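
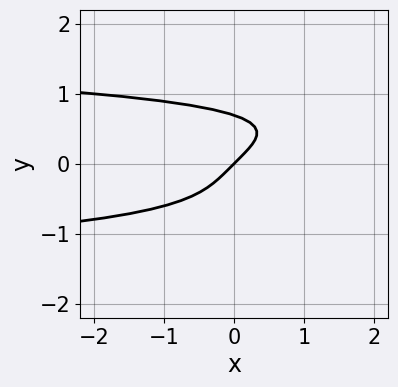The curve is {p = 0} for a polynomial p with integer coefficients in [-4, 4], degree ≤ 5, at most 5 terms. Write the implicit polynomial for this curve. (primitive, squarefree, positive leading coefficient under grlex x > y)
3*y^4 + x - y

The degree is 4 — a generic line meets the curve in up to 4 points.
From the axis intercepts and sections: one x-axis crossing is at x = 0; it crosses the y-axis at the gridline y = 0.
Solving for integer coefficients yields p as stated.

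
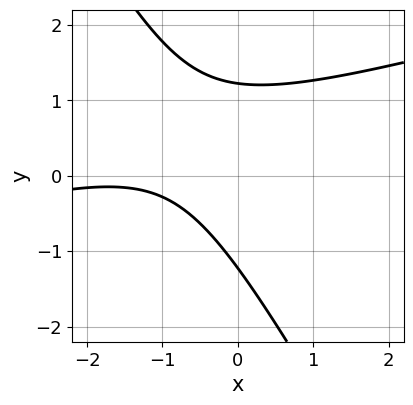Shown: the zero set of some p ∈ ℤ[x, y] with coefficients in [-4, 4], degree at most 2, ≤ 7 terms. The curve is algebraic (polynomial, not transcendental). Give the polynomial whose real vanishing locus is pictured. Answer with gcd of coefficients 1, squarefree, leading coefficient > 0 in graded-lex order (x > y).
x^2 - 3*x*y - 2*y^2 + 3*x + 3

Degree: the shape is more complex than any degree-1 curve, so deg p = 2.
Observable constraints: no x-intercept at any integer in the box.
Putting this together gives p.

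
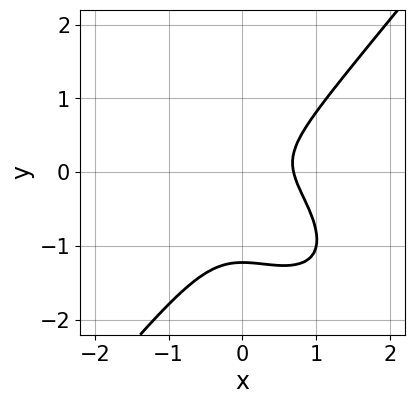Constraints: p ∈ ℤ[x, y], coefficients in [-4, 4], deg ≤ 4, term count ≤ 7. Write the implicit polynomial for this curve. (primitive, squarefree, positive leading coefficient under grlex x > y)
(a) Degree: no degree-2 curve has this shape, so deg p = 3.
(b) Putting this together gives p.

3*x^3 + 2*x^2*y - 3*y^3 - 3*y^2 - 1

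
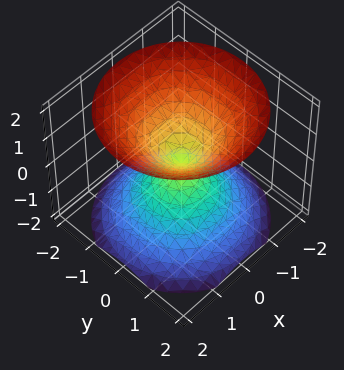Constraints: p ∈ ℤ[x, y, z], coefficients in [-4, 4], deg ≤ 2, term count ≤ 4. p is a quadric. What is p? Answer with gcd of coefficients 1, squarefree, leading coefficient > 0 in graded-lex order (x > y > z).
x^2 + y^2 - z^2

First, the picture has 2 separate pieces.
Next, the degree is 2 — a double cone through the origin; a quadric.
Then, symmetries: the z-axis is an axis of rotation, so x and y enter only as x² + y²; it's symmetric under z → −z, forcing even powers of z.
Next, from the visible intercepts: one z-axis crossing is at z = 0; a circular section at z = 1 has radius exactly 1; it crosses the y-axis at the gridline y = 0.
Finally, fitting integer coefficients to these (and the overall shape) gives p.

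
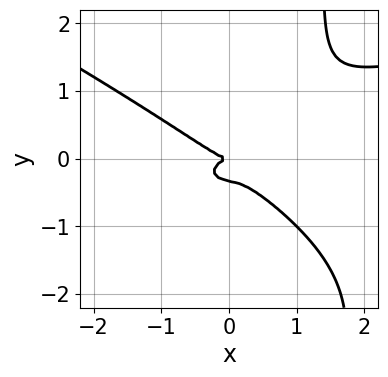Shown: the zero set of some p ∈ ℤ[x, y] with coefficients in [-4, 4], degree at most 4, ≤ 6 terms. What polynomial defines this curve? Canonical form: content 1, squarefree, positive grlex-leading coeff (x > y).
x^2*y^2 + 2*x*y^3 - x^3 - 3*y^3 - y^2

deg p = 4. A generic line meets the curve in up to 4 points.
Checking where it meets the axes: it meets the x-axis at x = 0 (among the integer gridlines); one y-axis crossing is at y = 0.
The integer polynomial consistent with all of this is the stated p.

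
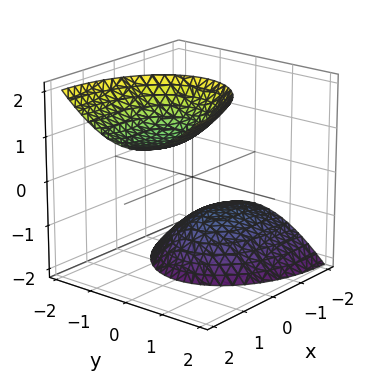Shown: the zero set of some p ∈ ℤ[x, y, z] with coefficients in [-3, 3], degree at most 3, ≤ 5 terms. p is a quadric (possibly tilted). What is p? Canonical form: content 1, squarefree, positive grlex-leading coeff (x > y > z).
x^2 - 2*x*z + 2*y^2 - z^2 + 2

(a) The picture has 2 separate pieces. They look like related sheets of one shape, so recover p as a whole.
(b) Degree: a generic line meets the surface in up to 2 points, so deg p = 2.
(c) Against the integer gridlines: it misses every integer gridline on the x-axis; the surface avoids every integer y-axis point in the box.
(d) Solving for integer coefficients yields p as stated.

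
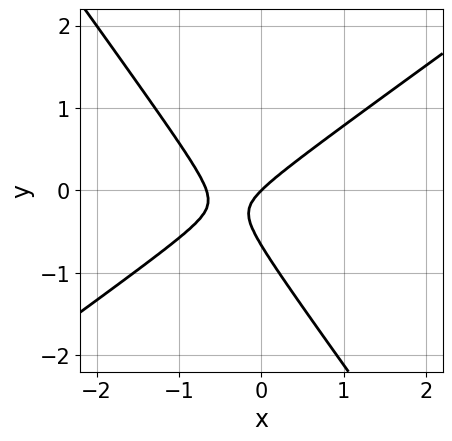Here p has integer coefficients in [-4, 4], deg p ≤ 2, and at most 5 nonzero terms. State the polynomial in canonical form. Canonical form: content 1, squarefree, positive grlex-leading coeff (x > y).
Degree: a generic line meets the curve in up to 2 points, so deg p = 2.
Observable constraints: it crosses the x-axis at the gridline x = 0; one y-axis crossing is at y = 0.
Matching integer coefficients to the picture gives p.

3*x^2 - 2*x*y - 3*y^2 + 2*x - 2*y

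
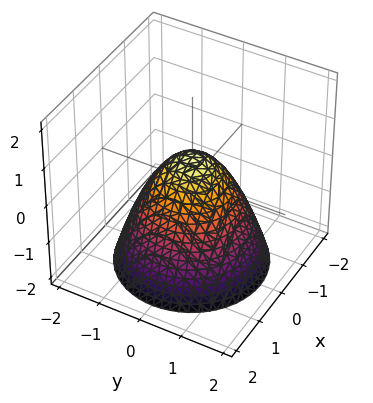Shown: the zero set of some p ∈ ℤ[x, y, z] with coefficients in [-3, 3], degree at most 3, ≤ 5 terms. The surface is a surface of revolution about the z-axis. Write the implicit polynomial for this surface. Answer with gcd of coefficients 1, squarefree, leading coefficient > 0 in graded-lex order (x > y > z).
3*x^2 + 3*y^2 + 3*z - 2

First, the degree is 2 — the shape is more complex than any degree-1 surface.
Next, by symmetry, the surface is invariant under rotation about z: p = q(x² + y², z).
Then, reading off the gridlines: a circular section at z = -2 has radius between 1 and 2.
Finally, assembling these constraints gives the stated polynomial.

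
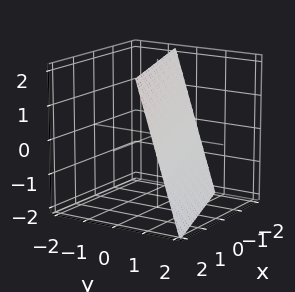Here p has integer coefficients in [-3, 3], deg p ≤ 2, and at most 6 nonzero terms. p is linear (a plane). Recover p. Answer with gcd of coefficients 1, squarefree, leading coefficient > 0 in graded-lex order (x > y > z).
(a) The degree is 1 — the surface is flat (a plane).
(b) From the axis intercepts and sections: it meets the z-axis at z = 2 (among the integer gridlines); it crosses the x-axis at the gridline x = -2.
(c) The integer polynomial consistent with all of this is the stated p.

x - 3*y - z + 2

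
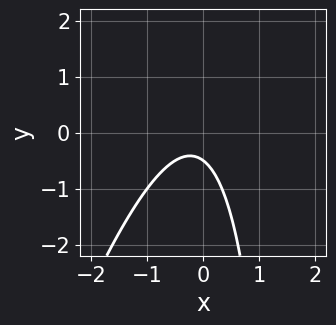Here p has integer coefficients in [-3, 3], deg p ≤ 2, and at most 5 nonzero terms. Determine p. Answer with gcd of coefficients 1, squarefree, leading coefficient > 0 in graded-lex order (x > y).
(a) The degree is 2 — the shape is more complex than any degree-1 curve.
(b) Observable constraints: the curve avoids every integer x-axis point in the box.
(c) These observations pin down the coefficients.

3*x^2 - x*y + x + 2*y + 1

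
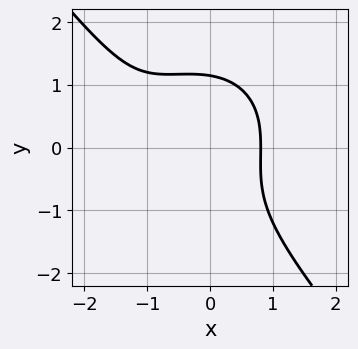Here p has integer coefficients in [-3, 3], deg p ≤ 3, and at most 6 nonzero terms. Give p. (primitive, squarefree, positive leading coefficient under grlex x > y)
2*x^3 + x*y^2 + 2*y^3 + 3*x^2 - 3

(a) Degree: a generic line meets the curve in up to 3 points, so deg p = 3.
(b) Putting this together gives p.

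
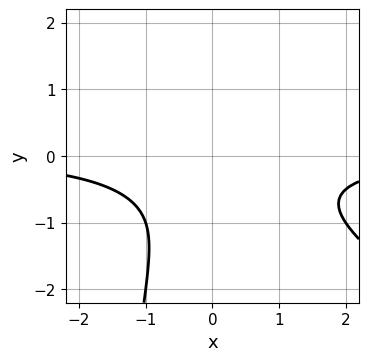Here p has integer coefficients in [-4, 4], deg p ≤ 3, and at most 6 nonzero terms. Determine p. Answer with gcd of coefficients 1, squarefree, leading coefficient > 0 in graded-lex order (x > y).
Degree: a generic line meets the curve in up to 3 points, so deg p = 3.
From the visible intercepts: no y-intercept at any integer in the box; it misses every integer gridline on the x-axis.
Fitting integer coefficients to these (and the overall shape) gives p.

x^2*y + x*y^2 + 2*y^2 + 2*y + 2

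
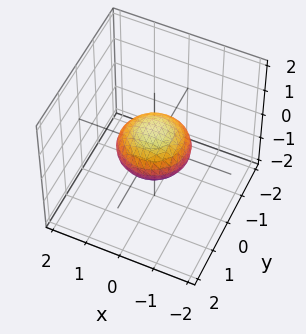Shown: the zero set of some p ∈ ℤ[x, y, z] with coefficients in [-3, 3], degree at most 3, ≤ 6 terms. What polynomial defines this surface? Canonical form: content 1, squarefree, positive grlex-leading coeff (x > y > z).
(a) Degree: bounded and convex; a quadric, so deg p = 2.
(b) Symmetries: it's symmetric under z → −z, forcing even powers of z; rotational symmetry about the z-axis ⇒ p depends on x, y only through x² + y².
(c) Against the integer gridlines: among the integer gridlines, it crosses the y-axis at y ∈ {-1, 1}; a circular section at z = 0 has radius exactly 1.
(d) Matching integer coefficients to the picture gives p.

x^2 + y^2 + 2*z^2 - 1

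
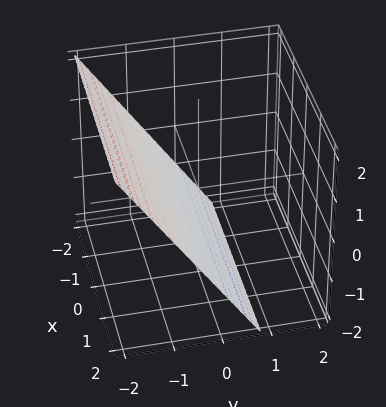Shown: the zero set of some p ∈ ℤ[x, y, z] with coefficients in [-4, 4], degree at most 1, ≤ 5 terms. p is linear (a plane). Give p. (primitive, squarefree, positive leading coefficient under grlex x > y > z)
1. The degree is 1 — every cross-section is a straight line — this is a plane.
2. Against the integer gridlines: it meets the z-axis at z = -1 (among the integer gridlines); the surface avoids every integer x-axis point in the box.
3. Solving for integer coefficients yields p as stated.

3*y + 2*z + 2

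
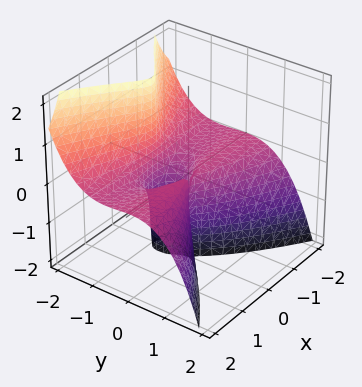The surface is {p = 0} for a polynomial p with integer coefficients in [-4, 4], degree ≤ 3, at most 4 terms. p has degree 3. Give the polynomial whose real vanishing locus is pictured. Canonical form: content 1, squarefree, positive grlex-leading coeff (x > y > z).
(a) The degree is 3 — a generic line meets the surface in up to 3 points.
(b) Reading off the gridlines: every point of the x-axis in the box is on the surface; every point of the z-axis in the box is on the surface; it crosses the y-axis at the gridline y = -1.
(c) Solving for integer coefficients yields p as stated.

x^2*z + y^3 + y^2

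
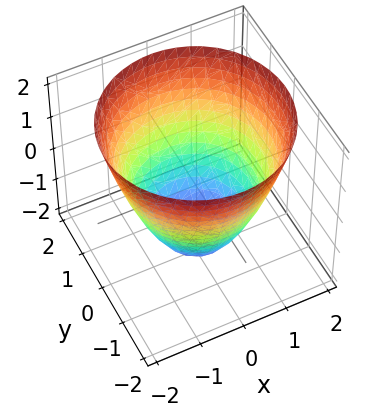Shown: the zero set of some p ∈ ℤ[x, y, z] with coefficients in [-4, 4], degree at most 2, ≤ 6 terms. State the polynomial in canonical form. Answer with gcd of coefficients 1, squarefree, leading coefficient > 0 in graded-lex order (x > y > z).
x^2 + y^2 - z - 2

(a) The degree is 2 — no degree-1 surface has this shape.
(b) Symmetry: the z-axis is an axis of rotation, so x and y enter only as x² + y².
(c) From the axis intercepts and sections: it meets the z-axis at z = -2 (among the integer gridlines); a circular section at z = -1 has radius exactly 1.
(d) Fitting integer coefficients to these (and the overall shape) gives p.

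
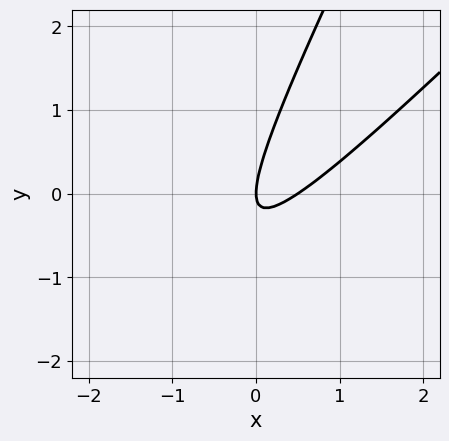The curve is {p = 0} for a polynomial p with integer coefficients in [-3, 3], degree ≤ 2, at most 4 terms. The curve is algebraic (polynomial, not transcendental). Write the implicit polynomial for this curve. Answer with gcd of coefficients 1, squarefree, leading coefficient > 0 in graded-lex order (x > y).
2*x^2 - 3*x*y + y^2 - x

deg p = 2.
Checking where it meets the axes: it meets the y-axis at y = 0 (among the integer gridlines); one x-axis crossing is at x = 0.
Assembling these constraints gives the stated polynomial.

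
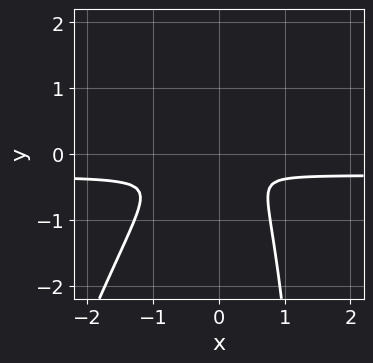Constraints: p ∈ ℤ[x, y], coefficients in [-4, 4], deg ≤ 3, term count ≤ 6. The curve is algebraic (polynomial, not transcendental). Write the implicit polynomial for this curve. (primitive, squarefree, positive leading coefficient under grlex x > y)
3*x^2*y - x*y^2 + x^2 + 2*y^2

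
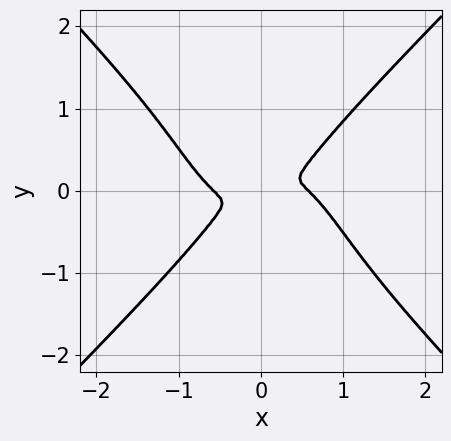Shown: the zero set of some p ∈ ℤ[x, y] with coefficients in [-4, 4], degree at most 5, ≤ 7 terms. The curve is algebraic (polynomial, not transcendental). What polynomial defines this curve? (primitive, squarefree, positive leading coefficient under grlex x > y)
First, degree: a generic line meets the curve in up to 4 points, so deg p = 4.
Finally, the integer polynomial consistent with all of this is the stated p.

3*x^4 - 3*y^4 - x^2 + 2*x*y - 3*y^2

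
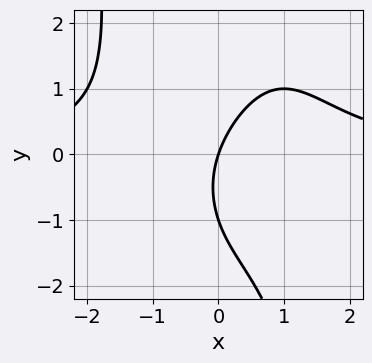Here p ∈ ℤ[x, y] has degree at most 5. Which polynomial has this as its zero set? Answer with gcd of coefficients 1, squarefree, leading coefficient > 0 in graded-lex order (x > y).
x^3*y + y^2 - 3*x + y

First, degree: the shape is more complex than any degree-3 curve, so deg p = 4.
Next, against the integer gridlines: it meets the x-axis at x = 0 (among the integer gridlines); among the integer gridlines, it crosses the y-axis at y ∈ {-1, 0}.
Finally, together with the visible shape, these determine p as stated.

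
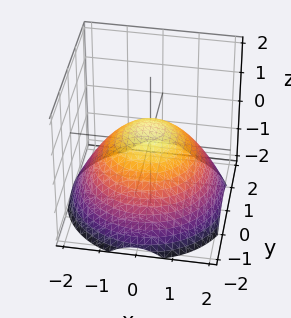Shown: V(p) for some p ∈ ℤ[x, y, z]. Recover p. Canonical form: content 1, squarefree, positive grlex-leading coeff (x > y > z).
x^2 + y^2 + 2*z - 1

1. Degree: the shape is more complex than any degree-1 surface, so deg p = 2.
2. Symmetries: the surface is invariant under rotation about z: p = q(x² + y², z).
3. From the visible intercepts: among the integer gridlines, it crosses the x-axis at x ∈ {-1, 1}; the y-axis gridline crossings are at y ∈ {-1, 1}; a circular section at z = 0 has radius exactly 1.
4. Solving for integer coefficients yields p as stated.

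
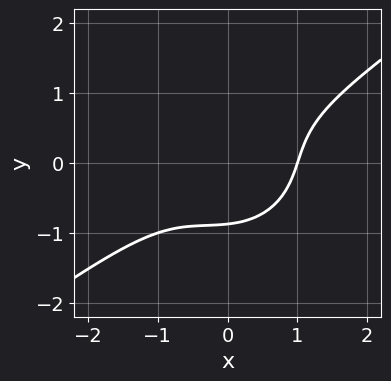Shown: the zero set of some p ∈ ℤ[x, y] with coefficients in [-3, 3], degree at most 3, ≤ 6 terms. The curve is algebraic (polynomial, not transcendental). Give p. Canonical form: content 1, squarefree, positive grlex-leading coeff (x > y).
(a) deg p = 3. The shape is more complex than any degree-2 curve.
(b) From the axis intercepts and sections: it crosses the x-axis at the gridline x = 1.
(c) Putting this together gives p.

2*x^3 - 2*x^2*y + x*y^2 - 3*y^3 - 2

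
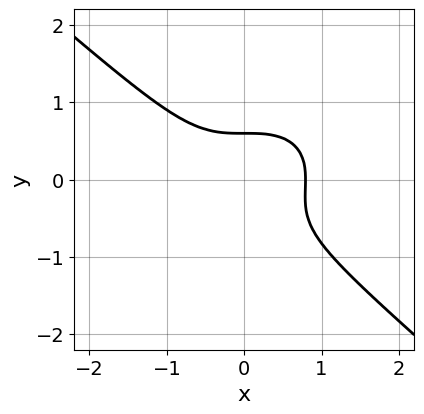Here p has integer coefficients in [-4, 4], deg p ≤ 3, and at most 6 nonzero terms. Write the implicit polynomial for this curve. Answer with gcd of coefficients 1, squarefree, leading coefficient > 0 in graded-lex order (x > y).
2*x^3 + 3*y^3 + y^2 - 1

deg p = 3. A generic line meets the curve in up to 3 points.
Matching integer coefficients to the picture gives p.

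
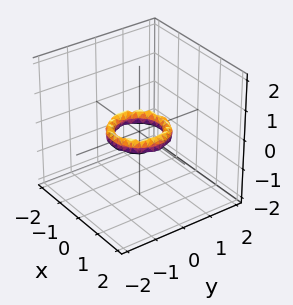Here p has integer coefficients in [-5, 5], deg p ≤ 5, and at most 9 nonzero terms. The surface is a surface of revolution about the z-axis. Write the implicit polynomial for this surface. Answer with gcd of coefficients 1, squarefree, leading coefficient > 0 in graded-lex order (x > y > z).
2*x^4 + 4*x^2*y^2 + 2*y^4 - 3*x^2 - 3*y^2 + 2*z^2 + 1

First, the degree is 4 — the shape is more complex than any degree-3 surface.
Then, symmetry: every cross-section ⟂ z is a circle, so x, y appear only via x² + y².
Then, reading off the gridlines: among the integer gridlines, it crosses the y-axis at y ∈ {-1, 1}; the surface avoids every integer z-axis point in the box; among the integer gridlines, it crosses the x-axis at x ∈ {-1, 1}; a circular section at z = 0 has radius between 0 and 1.
Finally, matching integer coefficients to the picture gives p.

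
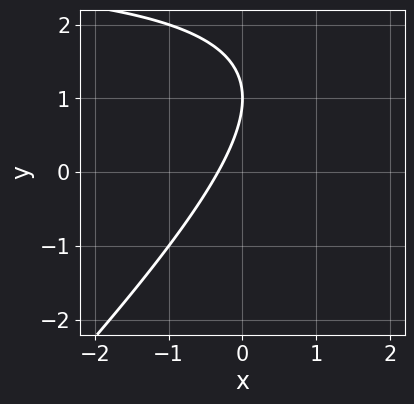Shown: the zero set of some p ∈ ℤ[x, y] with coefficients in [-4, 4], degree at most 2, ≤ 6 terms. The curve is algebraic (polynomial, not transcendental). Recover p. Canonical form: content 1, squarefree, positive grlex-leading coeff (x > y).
1. Degree: the shape is more complex than any degree-1 curve, so deg p = 2.
2. Observable constraints: it meets the y-axis at y = 1 (among the integer gridlines).
3. These observations pin down the coefficients.

x*y - y^2 - 3*x + 2*y - 1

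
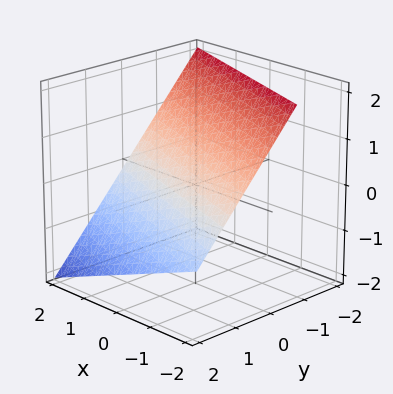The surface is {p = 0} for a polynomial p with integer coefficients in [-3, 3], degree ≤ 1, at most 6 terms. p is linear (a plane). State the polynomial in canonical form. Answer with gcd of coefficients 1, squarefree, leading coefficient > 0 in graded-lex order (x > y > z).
x + 3*y + 3*z - 2

First, deg p = 1. The surface is flat (a plane).
Then, against the integer gridlines: one x-axis crossing is at x = 2.
Finally, fitting integer coefficients to these (and the overall shape) gives p.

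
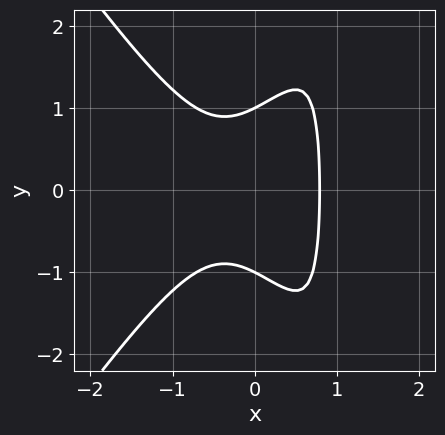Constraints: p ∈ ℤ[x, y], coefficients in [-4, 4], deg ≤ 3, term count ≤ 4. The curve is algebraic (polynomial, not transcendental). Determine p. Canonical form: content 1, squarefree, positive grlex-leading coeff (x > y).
1. deg p = 3. The shape is more complex than any degree-2 curve.
2. Symmetries: it's symmetric under y → −y, forcing even powers of y.
3. Against the integer gridlines: the y-axis gridline crossings are at y ∈ {-1, 1}.
4. Together with the visible shape, these determine p as stated.

2*x^3 - x*y^2 + y^2 - 1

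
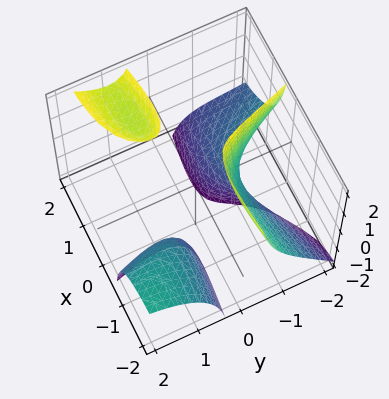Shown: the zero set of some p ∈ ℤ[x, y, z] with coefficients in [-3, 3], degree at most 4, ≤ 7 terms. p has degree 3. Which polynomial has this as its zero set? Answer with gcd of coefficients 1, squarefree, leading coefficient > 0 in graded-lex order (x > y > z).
First, I count 3 distinct pieces.
Next, degree: a generic line meets the surface in up to 3 points, so deg p = 3.
Then, observable constraints: it crosses the y-axis at the gridline y = -1; no z-intercept at any integer in the box; the surface avoids every integer x-axis point in the box.
Finally, the integer polynomial consistent with all of this is the stated p.

2*x*y^2 - 3*x*y*z + y^3 + x^2 + 1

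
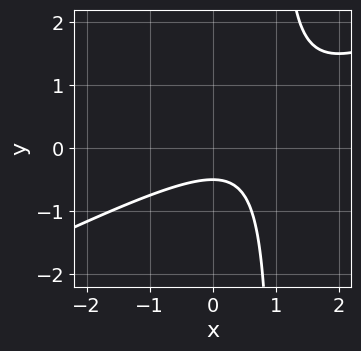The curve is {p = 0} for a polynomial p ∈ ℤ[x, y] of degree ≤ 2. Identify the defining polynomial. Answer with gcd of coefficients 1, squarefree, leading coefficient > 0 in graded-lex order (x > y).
Degree: the shape is more complex than any degree-1 curve, so deg p = 2.
Reading off the gridlines: it misses every integer gridline on the x-axis.
The integer polynomial consistent with all of this is the stated p.

x^2 - 2*x*y - x + 2*y + 1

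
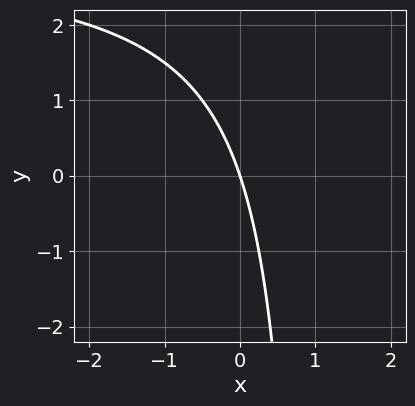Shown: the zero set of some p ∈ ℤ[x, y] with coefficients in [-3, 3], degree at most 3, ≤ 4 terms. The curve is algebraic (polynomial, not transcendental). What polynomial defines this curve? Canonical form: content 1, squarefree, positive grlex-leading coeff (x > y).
(a) Degree: the shape is more complex than any degree-1 curve, so deg p = 2.
(b) From the visible intercepts: one y-axis crossing is at y = 0; one x-axis crossing is at x = 0.
(c) Assembling these constraints gives the stated polynomial.

x*y - 3*x - y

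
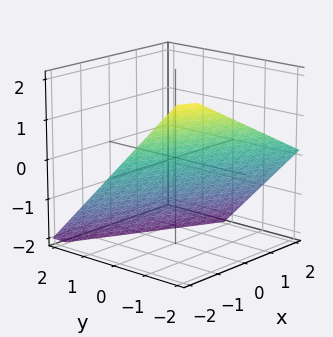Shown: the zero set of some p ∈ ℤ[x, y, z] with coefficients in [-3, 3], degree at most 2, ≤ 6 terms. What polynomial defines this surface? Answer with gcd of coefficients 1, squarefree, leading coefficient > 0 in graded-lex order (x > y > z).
First, the degree is 1 — the surface is flat (a plane).
Next, checking where it meets the axes: it crosses the z-axis at the gridline z = -1; it meets the x-axis at x = -2 (among the integer gridlines).
Finally, the integer polynomial consistent with all of this is the stated p. Check: (0, -1, 0) on the y-axis lies on the surface, and p(0, -1, 0) = 0. ✓

x + 2*y + 2*z + 2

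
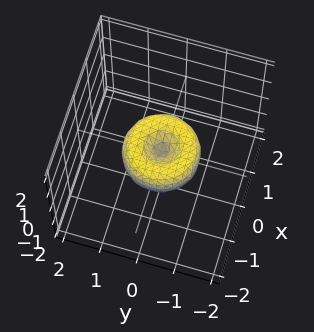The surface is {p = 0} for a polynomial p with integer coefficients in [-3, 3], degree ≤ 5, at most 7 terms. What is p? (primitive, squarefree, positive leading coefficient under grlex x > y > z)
x^4 + 2*x^2*y^2 + y^4 - x^2 - y^2 + z^2

First, deg p = 4. A generic line meets the surface in up to 4 points.
Next, symmetries: rotational symmetry about the z-axis ⇒ p depends on x, y only through x² + y².
Next, from the axis intercepts and sections: a circular section at z = 0 has radius exactly 1; among the integer gridlines, it crosses the y-axis at y ∈ {-1, 0, 1}.
Finally, the integer polynomial consistent with all of this is the stated p. Check: (-1, 0, 0) on the x-axis lies on the surface, and p(-1, 0, 0) = 0. ✓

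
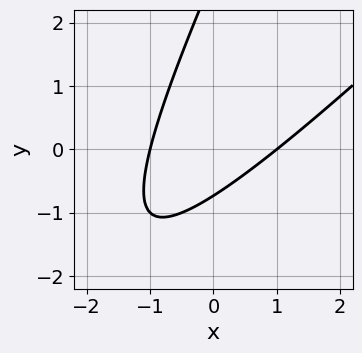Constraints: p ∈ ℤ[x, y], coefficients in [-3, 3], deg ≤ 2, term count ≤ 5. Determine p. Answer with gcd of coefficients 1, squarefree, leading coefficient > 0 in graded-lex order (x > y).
2*x^2 - 3*x*y + y^2 - 2*y - 2

The degree is 2 — a generic line meets the curve in up to 2 points.
Against the integer gridlines: among the integer gridlines, it crosses the x-axis at x ∈ {-1, 1}.
Assembling these constraints gives the stated polynomial.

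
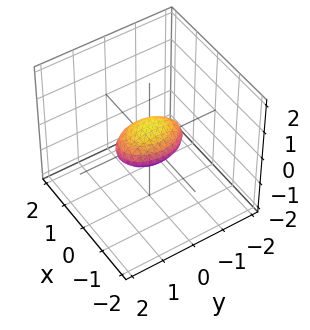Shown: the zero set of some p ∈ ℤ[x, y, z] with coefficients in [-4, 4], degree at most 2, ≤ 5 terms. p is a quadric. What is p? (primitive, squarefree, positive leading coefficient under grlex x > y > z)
First, the degree is 2 — a closed, bounded, convex surface; a quadric.
Next, symmetries: mirror symmetry x ↦ −x ⇒ only even powers of x; it's symmetric under z → −z, forcing even powers of z; the y ↦ −y reflection is a symmetry, so y appears only in even powers.
Then, checking where it meets the axes: the y-axis gridline crossings are at y ∈ {-1, 1}.
Finally, matching integer coefficients to the picture gives p.

2*x^2 + y^2 + 3*z^2 - 1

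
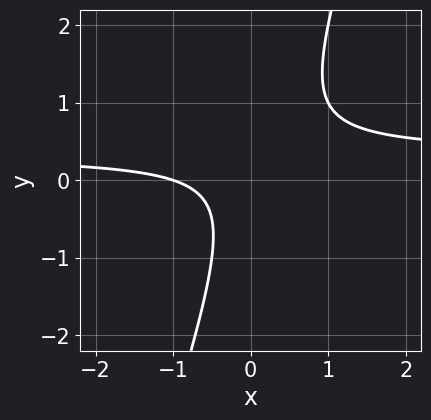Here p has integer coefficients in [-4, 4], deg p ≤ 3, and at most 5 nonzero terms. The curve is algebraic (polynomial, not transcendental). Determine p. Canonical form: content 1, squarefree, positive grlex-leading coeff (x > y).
3*x*y - y^2 - x - 1

1. deg p = 2. No degree-1 curve has this shape.
2. Observable constraints: the curve avoids every integer y-axis point in the box; it meets the x-axis at x = -1 (among the integer gridlines).
3. Assembling these constraints gives the stated polynomial.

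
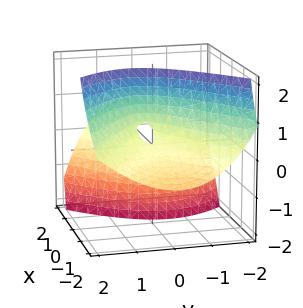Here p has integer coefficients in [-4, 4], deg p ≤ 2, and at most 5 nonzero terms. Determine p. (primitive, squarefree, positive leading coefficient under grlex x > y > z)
x^2 - 3*x*z - 2*y^2 + y*z + z

deg p = 2.
From the axis intercepts and sections: it meets the z-axis at z = 0 (among the integer gridlines); it crosses the y-axis at the gridline y = 0; it meets the x-axis at x = 0 (among the integer gridlines).
These observations pin down the coefficients.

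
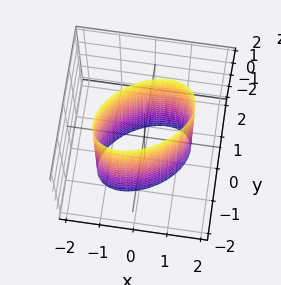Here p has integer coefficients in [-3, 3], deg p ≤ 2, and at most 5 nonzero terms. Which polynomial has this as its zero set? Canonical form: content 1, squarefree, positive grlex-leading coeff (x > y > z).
(a) The degree is 2 — the shape is more complex than any degree-1 surface.
(b) From the visible intercepts: the surface avoids every integer z-axis point in the box; among the integer gridlines, it crosses the y-axis at y ∈ {-1, 1}.
(c) The integer polynomial consistent with all of this is the stated p.

2*x^2 - 2*x*y + 3*y^2 - 3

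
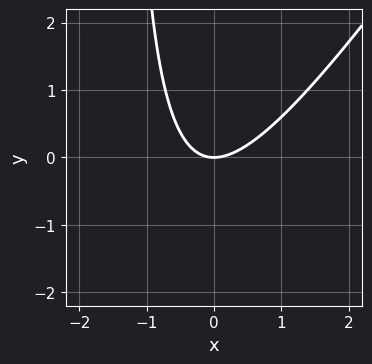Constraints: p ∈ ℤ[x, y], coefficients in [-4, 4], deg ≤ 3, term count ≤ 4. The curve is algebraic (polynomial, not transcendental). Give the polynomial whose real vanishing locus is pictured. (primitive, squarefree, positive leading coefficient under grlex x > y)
1. Degree: a generic line meets the curve in up to 2 points, so deg p = 2.
2. Against the integer gridlines: one x-axis crossing is at x = 0; it meets the y-axis at y = 0 (among the integer gridlines).
3. Fitting integer coefficients to these (and the overall shape) gives p.

3*x^2 - 2*x*y - 3*y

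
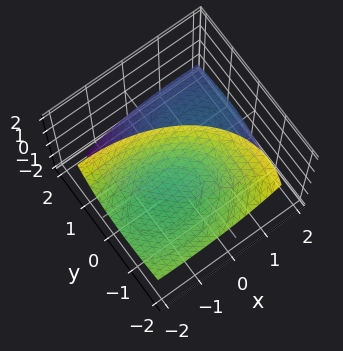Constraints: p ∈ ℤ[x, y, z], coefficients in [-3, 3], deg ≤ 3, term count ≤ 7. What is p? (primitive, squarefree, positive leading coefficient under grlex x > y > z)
x^2 + 2*x*z + 2*y^2 + 3*y*z - z^2 + 2

There are 2 components. Treating them together as one polynomial.
Degree: no degree-1 surface has this shape, so deg p = 2.
From the axis intercepts and sections: no y-intercept at any integer in the box; the surface avoids every integer x-axis point in the box.
Together with the visible shape, these determine p as stated.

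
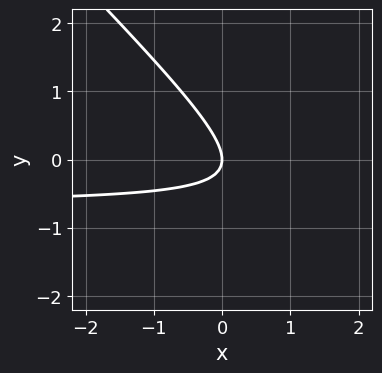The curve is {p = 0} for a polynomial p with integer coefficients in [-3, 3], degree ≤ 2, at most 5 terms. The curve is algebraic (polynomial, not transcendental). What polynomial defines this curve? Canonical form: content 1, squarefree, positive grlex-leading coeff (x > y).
3*x*y + 3*y^2 + 2*x

(a) deg p = 2.
(b) From the visible intercepts: it meets the y-axis at y = 0 (among the integer gridlines); it crosses the x-axis at the gridline x = 0.
(c) Assembling these constraints gives the stated polynomial.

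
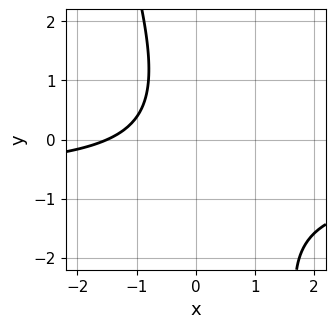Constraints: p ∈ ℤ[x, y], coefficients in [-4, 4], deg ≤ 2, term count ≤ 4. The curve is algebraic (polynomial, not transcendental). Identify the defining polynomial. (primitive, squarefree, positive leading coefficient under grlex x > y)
3*x*y + y^2 + 2*x + 3

deg p = 2.
From the visible intercepts: it misses every integer gridline on the y-axis.
The integer polynomial consistent with all of this is the stated p.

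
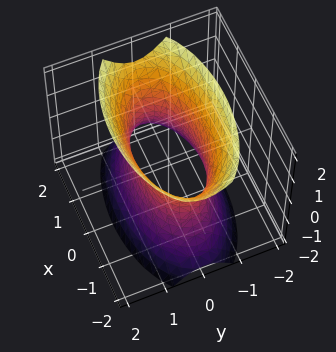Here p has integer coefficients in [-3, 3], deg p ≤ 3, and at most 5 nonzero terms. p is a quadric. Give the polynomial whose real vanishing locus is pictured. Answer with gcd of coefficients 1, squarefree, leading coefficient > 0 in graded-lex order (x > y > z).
x^2 + 3*y^2 - z^2 - 2

1. The degree is 2 — one connected sheet with a waist; a quadric.
2. Symmetries: the x ↦ −x reflection is a symmetry, so x appears only in even powers; mirror symmetry y ↦ −y ⇒ only even powers of y; it's symmetric under z → −z, forcing even powers of z.
3. Reading off the gridlines: the surface avoids every integer z-axis point in the box.
4. Solving for integer coefficients yields p as stated.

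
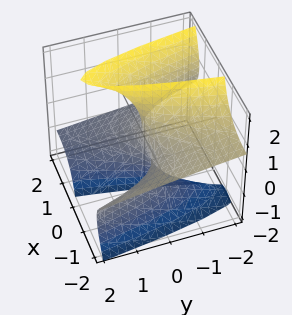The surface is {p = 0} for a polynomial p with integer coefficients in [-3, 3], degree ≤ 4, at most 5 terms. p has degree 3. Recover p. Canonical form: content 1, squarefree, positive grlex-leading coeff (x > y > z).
(a) deg p = 3.
(b) Checking where it meets the axes: the x-axis gridline crossings are at x ∈ {-1, 0}; it meets the y-axis at y = 0 (among the integer gridlines); every point of the z-axis in the box is on the surface.
(c) Assembling these constraints gives the stated polynomial.

x^3 + 3*x^2*z - 3*x*z^2 + x^2 + 3*y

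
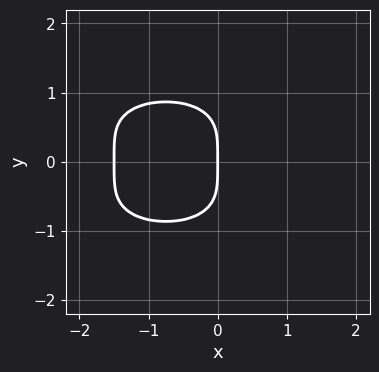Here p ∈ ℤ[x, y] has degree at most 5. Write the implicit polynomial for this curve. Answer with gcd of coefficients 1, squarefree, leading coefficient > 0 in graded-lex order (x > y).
2*y^4 + 2*x^2 + 3*x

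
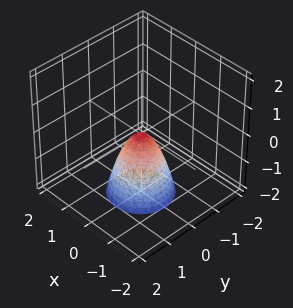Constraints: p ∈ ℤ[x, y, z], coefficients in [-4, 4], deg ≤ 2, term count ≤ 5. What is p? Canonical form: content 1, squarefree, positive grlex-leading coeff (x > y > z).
2*x^2 + 2*y^2 + z

First, the degree is 2 — a paraboloid; a quadric.
Next, by symmetry, the surface is invariant under rotation about z: p = q(x² + y², z).
Next, against the integer gridlines: it meets the y-axis at y = 0 (among the integer gridlines); one z-axis crossing is at z = 0; it crosses the x-axis at the gridline x = 0; a circular section at z = -1 has radius between 0 and 1.
Finally, matching integer coefficients to the picture gives p.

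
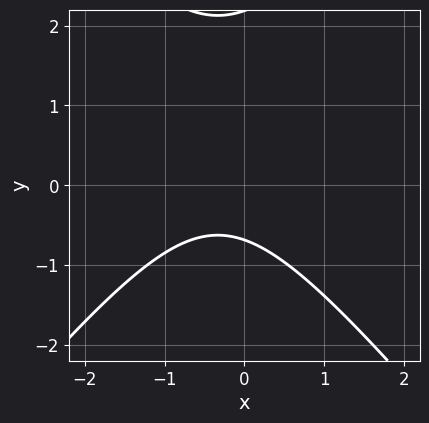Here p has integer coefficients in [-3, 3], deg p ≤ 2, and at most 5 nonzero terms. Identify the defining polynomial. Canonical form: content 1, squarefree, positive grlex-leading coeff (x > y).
First, the degree is 2 — no degree-1 curve has this shape.
Next, observable constraints: it misses every integer gridline on the x-axis.
Finally, together with the visible shape, these determine p as stated.

3*x^2 - 2*y^2 + 2*x + 3*y + 3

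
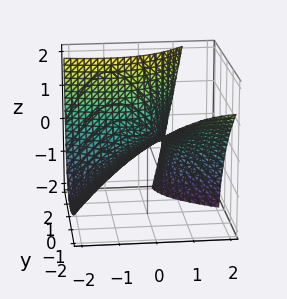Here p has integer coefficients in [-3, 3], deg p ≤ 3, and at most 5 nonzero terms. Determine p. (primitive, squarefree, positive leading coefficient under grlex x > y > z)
x^2 + 2*x*y - y^2 - 2*y*z + 3*z

1. deg p = 2. The shape is more complex than any degree-1 surface.
2. Observable constraints: it crosses the x-axis at the gridline x = 0; it crosses the y-axis at the gridline y = 0; it crosses the z-axis at the gridline z = 0.
3. These observations pin down the coefficients.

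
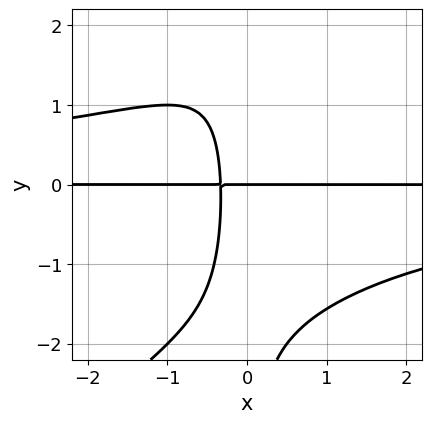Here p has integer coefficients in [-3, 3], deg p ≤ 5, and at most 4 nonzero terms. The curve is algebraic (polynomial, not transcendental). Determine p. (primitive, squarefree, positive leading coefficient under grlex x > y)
x^2*y^2 - x*y^3 + 3*x*y + y

First, the degree is 4 — the shape is more complex than any degree-3 curve.
Then, against the integer gridlines: the visible x-axis segment lies entirely on the curve; it meets the y-axis at y = 0 (among the integer gridlines).
Finally, matching integer coefficients to the picture gives p.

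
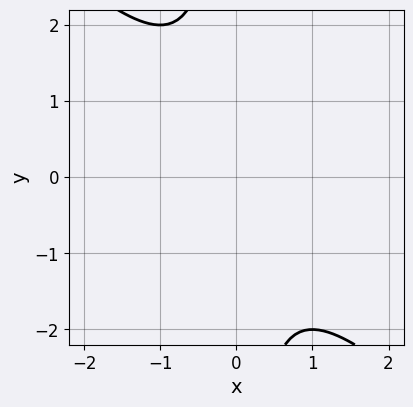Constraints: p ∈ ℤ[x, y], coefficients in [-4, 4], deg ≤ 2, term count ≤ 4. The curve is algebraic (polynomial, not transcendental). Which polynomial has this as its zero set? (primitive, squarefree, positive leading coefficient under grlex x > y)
x^2 + x*y + 1

(a) deg p = 2. No degree-1 curve has this shape.
(b) Against the integer gridlines: no y-intercept at any integer in the box; it misses every integer gridline on the x-axis.
(c) Together with the visible shape, these determine p as stated.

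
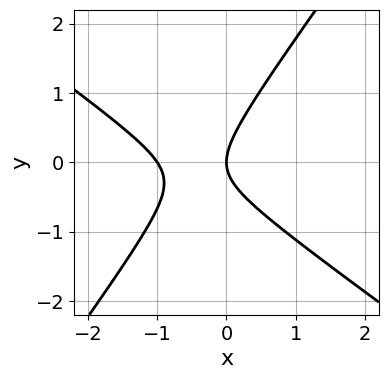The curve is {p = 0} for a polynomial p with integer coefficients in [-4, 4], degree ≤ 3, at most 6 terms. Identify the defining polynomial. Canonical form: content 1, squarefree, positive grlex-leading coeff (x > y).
1. Degree: a generic line meets the curve in up to 2 points, so deg p = 2.
2. Against the integer gridlines: among the integer gridlines, it crosses the x-axis at x ∈ {-1, 0}; one y-axis crossing is at y = 0.
3. Putting this together gives p.

3*x^2 + 2*x*y - 3*y^2 + 3*x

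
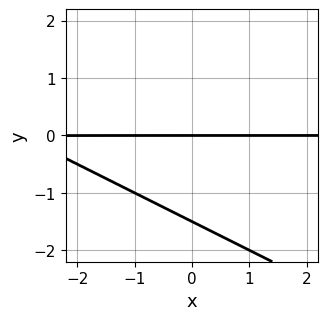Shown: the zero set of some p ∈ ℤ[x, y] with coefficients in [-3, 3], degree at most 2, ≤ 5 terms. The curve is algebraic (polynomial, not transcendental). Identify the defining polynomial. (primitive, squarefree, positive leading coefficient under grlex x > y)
x*y + 2*y^2 + 3*y

1. Degree: the shape is more complex than any degree-1 curve, so deg p = 2.
2. Reading off the gridlines: every point of the x-axis in the box is on the curve; one y-axis crossing is at y = 0.
3. The integer polynomial consistent with all of this is the stated p.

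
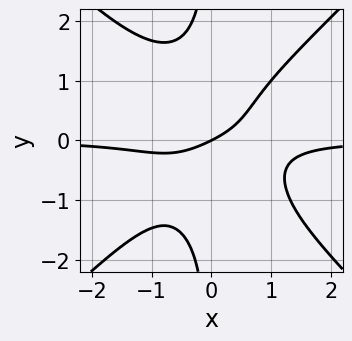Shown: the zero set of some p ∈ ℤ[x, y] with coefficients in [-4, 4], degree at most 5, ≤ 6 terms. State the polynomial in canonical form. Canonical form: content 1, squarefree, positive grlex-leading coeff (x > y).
1. deg p = 4. The shape is more complex than any degree-3 curve.
2. Checking where it meets the axes: one x-axis crossing is at x = 0; it crosses the y-axis at the gridline y = 0.
3. Fitting integer coefficients to these (and the overall shape) gives p.

2*x^3*y - 2*x*y^3 + x*y + x - 2*y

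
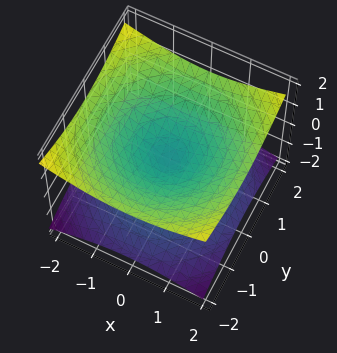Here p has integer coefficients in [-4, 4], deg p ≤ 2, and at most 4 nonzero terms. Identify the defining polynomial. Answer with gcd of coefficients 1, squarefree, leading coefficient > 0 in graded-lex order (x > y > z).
x^2 + y^2 - 3*z^2

(a) Degree: two nappes meeting at a single point; a quadric, so deg p = 2.
(b) Symmetries: it's symmetric under z → −z, forcing even powers of z; every cross-section ⟂ z is a circle, so x, y appear only via x² + y².
(c) Against the integer gridlines: a circular section at z = -1 has radius between 1 and 2; it crosses the z-axis at the gridline z = 0; it crosses the x-axis at the gridline x = 0; one y-axis crossing is at y = 0.
(d) Putting this together gives p.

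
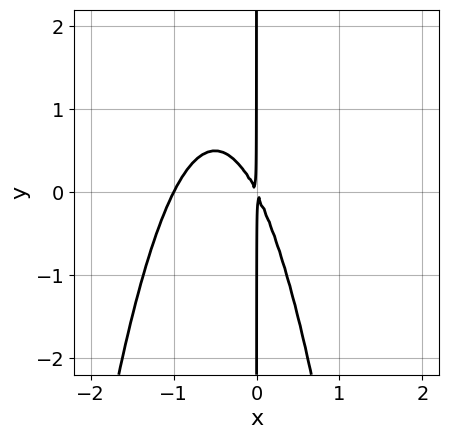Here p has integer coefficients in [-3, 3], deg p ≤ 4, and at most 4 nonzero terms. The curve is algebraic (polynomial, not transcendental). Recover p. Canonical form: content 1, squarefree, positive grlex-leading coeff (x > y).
2*x^3 + 2*x^2 + x*y

1. deg p = 3.
2. Reading off the gridlines: one x-axis crossing is at x = -1; the visible y-axis segment lies entirely on the curve.
3. The integer polynomial consistent with all of this is the stated p.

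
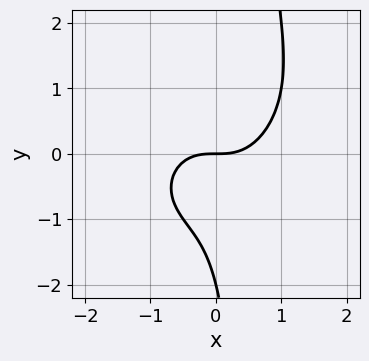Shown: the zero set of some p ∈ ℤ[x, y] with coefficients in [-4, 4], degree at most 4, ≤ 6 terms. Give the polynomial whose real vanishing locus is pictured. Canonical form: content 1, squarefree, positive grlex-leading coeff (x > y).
First, the degree is 3 — a generic line meets the curve in up to 3 points.
Then, from the axis intercepts and sections: it crosses the x-axis at the gridline x = 0; among the integer gridlines, it crosses the y-axis at y ∈ {-2, 0}.
Finally, putting this together gives p.

2*x^3 - x^2*y + 2*x*y^2 - y^2 - 2*y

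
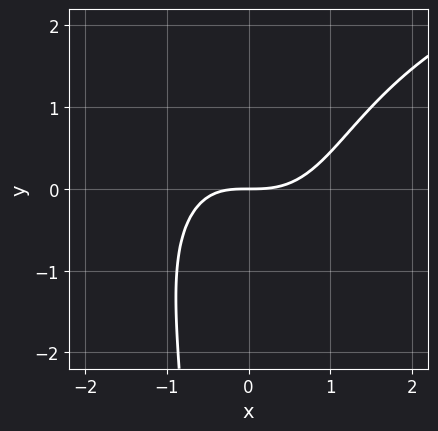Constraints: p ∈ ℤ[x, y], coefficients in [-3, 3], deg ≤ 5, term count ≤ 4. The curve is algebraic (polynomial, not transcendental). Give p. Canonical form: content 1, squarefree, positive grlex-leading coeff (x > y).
deg p = 4.
From the visible intercepts: it crosses the y-axis at the gridline y = 0; it crosses the x-axis at the gridline x = 0.
Fitting integer coefficients to these (and the overall shape) gives p.

x^2*y^2 - 2*x^3 + x*y + 3*y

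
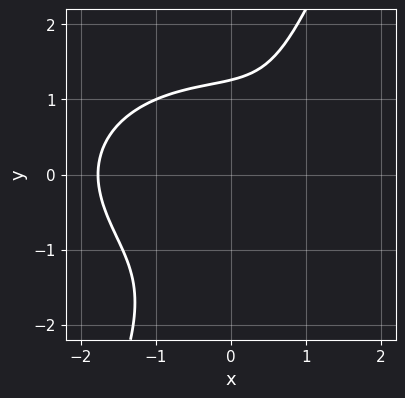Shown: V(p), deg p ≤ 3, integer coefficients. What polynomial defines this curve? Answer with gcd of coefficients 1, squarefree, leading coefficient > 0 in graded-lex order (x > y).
x^3 + 2*x*y^2 - y^3 - 2*x + 2

The degree is 3 — the shape is more complex than any degree-2 curve.
The integer polynomial consistent with all of this is the stated p.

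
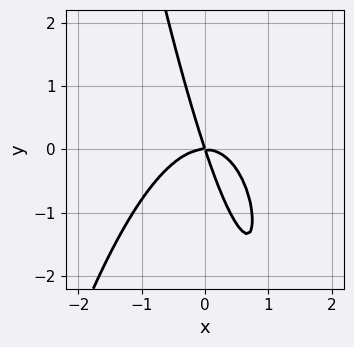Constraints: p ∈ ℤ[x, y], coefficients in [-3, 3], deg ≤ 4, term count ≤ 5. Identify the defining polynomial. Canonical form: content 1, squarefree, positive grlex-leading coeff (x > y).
3*x^3 + 3*x*y + y^2

First, deg p = 3. A generic line meets the curve in up to 3 points.
Then, reading off the gridlines: one x-axis crossing is at x = 0; it meets the y-axis at y = 0 (among the integer gridlines).
Finally, the integer polynomial consistent with all of this is the stated p.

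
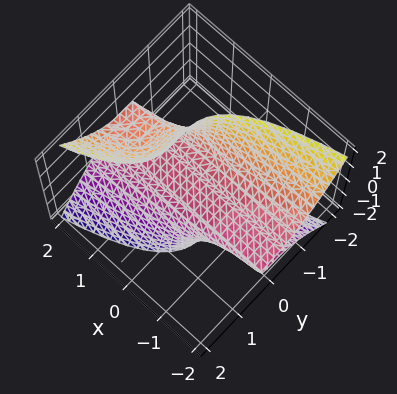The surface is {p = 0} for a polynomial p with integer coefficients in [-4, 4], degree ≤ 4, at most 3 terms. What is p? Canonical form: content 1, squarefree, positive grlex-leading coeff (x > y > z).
2*x*z^2 - 3*y^3 - 2*z

First, the degree is 3 — a generic line meets the surface in up to 3 points.
Then, checking where it meets the axes: one z-axis crossing is at z = 0; it crosses the y-axis at the gridline y = 0; the visible x-axis segment lies entirely on the surface.
Finally, fitting integer coefficients to these (and the overall shape) gives p.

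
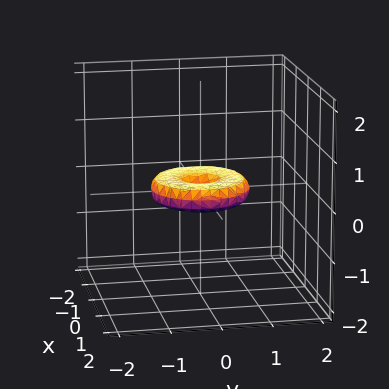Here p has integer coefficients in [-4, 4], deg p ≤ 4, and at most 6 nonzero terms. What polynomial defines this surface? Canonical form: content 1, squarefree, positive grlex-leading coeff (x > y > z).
First, degree: a generic line meets the surface in up to 4 points, so deg p = 4.
Then, symmetries: rotational symmetry about the z-axis ⇒ p depends on x, y only through x² + y².
Next, checking where it meets the axes: among the integer gridlines, it crosses the x-axis at x ∈ {-1, 0, 1}; a circular section at z = 0 has radius exactly 1; among the integer gridlines, it crosses the y-axis at y ∈ {-1, 0, 1}; it meets the z-axis at z = 0 (among the integer gridlines).
Finally, putting this together gives p.

x^4 + 2*x^2*y^2 + y^4 - x^2 - y^2 + 3*z^2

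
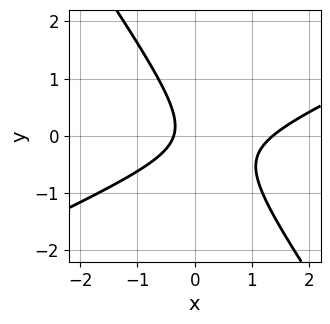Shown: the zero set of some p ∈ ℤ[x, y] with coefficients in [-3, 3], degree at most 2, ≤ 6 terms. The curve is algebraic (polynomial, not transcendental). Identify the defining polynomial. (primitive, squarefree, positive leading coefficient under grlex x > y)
2*x^2 - 3*x*y - 3*y^2 - 2*x - 1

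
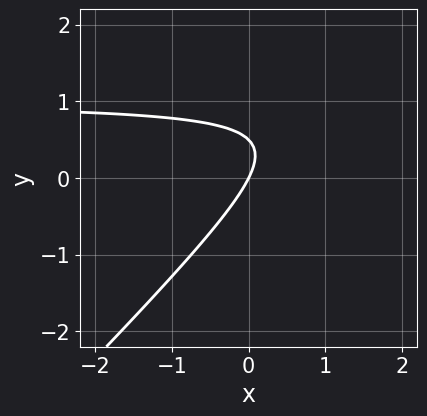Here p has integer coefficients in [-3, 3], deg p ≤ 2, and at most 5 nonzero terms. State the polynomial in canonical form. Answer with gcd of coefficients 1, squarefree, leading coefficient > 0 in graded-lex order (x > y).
2*x*y - 2*y^2 - 2*x + y

deg p = 2. The shape is more complex than any degree-1 curve.
From the visible intercepts: it meets the y-axis at y = 0 (among the integer gridlines); it meets the x-axis at x = 0 (among the integer gridlines).
These observations pin down the coefficients.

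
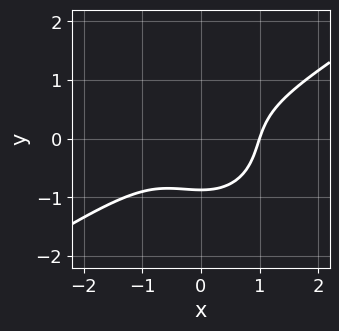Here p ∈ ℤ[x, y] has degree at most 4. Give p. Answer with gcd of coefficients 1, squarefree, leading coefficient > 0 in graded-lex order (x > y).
2*x^3 - 2*x^2*y - 3*y^3 - 2

First, degree: the shape is more complex than any degree-2 curve, so deg p = 3.
Then, from the visible intercepts: one x-axis crossing is at x = 1.
Finally, assembling these constraints gives the stated polynomial.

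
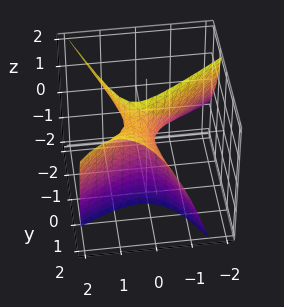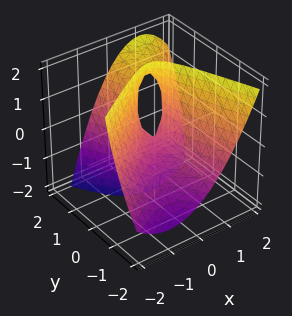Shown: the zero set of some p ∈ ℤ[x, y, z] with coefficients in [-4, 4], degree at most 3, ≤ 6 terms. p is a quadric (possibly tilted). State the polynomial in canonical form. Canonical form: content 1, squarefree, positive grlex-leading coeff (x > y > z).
2*x^2 - 2*x*y - y^2 + 2*y*z - z

(a) deg p = 2. No degree-1 surface has this shape.
(b) Observable constraints: it meets the y-axis at y = 0 (among the integer gridlines); it crosses the z-axis at the gridline z = 0.
(c) Matching integer coefficients to the picture gives p.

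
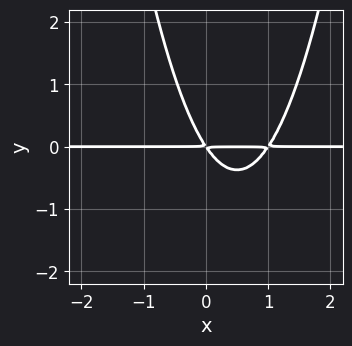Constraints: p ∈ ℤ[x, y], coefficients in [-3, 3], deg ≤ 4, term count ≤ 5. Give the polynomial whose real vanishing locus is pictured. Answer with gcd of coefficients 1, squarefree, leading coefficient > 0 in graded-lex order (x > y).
3*x^2*y - 3*x*y - 2*y^2

(a) The degree is 3 — a generic line meets the curve in up to 3 points.
(b) From the axis intercepts and sections: every point of the x-axis in the box is on the curve.
(c) These observations pin down the coefficients.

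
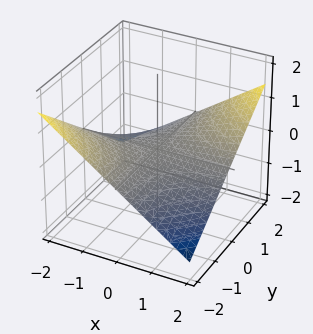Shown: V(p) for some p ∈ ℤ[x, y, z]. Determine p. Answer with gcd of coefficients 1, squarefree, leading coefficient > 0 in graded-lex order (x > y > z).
x*y - 3*z

1. Degree: a saddle surface; a quadric, so deg p = 2.
2. Reading off the gridlines: every point of the x-axis in the box is on the surface; the visible y-axis segment lies entirely on the surface; it crosses the z-axis at the gridline z = 0.
3. The integer polynomial consistent with all of this is the stated p.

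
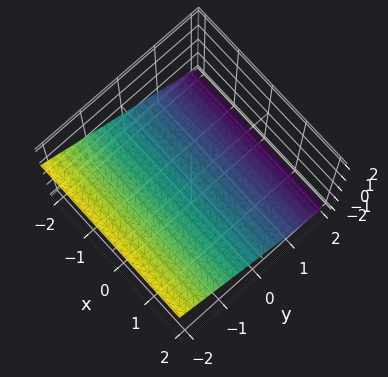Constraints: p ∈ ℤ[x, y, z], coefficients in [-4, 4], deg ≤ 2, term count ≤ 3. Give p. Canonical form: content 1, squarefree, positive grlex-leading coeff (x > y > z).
(a) deg p = 1. Every cross-section is a straight line — this is a plane.
(b) Checking where it meets the axes: the surface avoids every integer x-axis point in the box; one y-axis crossing is at y = -1.
(c) The integer polynomial consistent with all of this is the stated p.

2*y + 3*z + 2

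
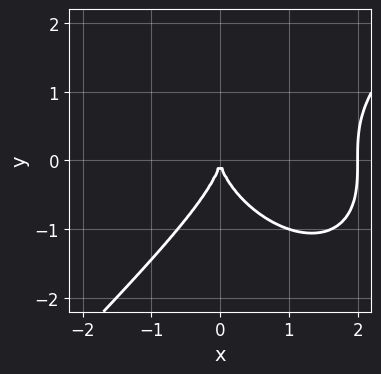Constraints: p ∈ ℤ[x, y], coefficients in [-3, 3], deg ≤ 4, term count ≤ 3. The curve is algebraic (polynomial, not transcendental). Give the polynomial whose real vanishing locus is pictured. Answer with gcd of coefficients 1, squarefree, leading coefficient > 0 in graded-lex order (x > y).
The degree is 3 — no degree-2 curve has this shape.
Checking where it meets the axes: it meets the y-axis at y = 0 (among the integer gridlines); the x-axis gridline crossings are at x ∈ {0, 2}.
Together with the visible shape, these determine p as stated.

x^3 - y^3 - 2*x^2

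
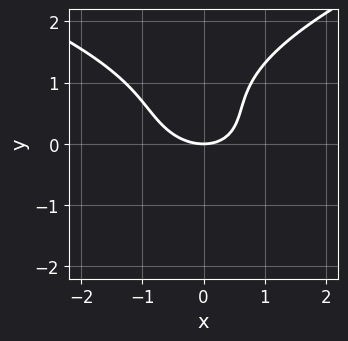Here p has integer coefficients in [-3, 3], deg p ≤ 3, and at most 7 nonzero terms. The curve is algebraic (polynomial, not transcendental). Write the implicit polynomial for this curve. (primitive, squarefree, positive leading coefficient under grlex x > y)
2*y^3 - 2*x^2 - x*y - 3*y^2 + 3*y

First, the degree is 3 — the shape is more complex than any degree-2 curve.
Then, observable constraints: one x-axis crossing is at x = 0; it meets the y-axis at y = 0 (among the integer gridlines).
Finally, these observations pin down the coefficients.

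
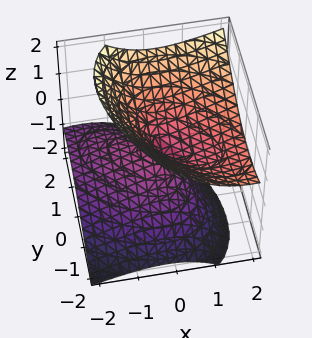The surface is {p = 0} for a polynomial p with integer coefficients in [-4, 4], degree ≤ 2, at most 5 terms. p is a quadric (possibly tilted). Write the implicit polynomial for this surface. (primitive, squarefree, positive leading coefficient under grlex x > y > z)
First, degree: the shape is more complex than any degree-1 surface, so deg p = 2.
Then, observable constraints: it crosses the z-axis at the gridline z = 0; it meets the y-axis at y = 0 (among the integer gridlines); one x-axis crossing is at x = 0.
Finally, assembling these constraints gives the stated polynomial.

2*x^2 + 2*x*y - 3*x*z + 2*y^2 - 3*z^2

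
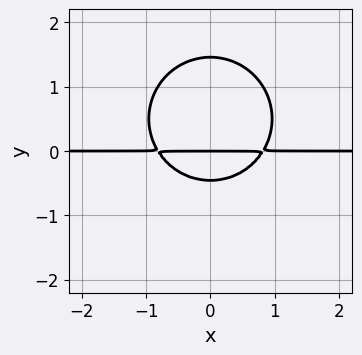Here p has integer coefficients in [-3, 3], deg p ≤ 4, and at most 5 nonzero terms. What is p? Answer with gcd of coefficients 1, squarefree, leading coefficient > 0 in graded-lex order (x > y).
deg p = 3.
Symmetries: the x ↦ −x reflection is a symmetry, so x appears only in even powers.
Against the integer gridlines: every point of the x-axis in the box is on the curve; one y-axis crossing is at y = 0.
The integer polynomial consistent with all of this is the stated p.

3*x^2*y + 3*y^3 - 3*y^2 - 2*y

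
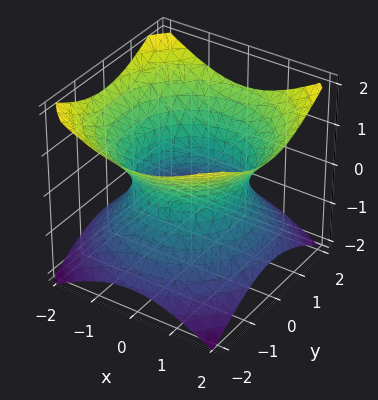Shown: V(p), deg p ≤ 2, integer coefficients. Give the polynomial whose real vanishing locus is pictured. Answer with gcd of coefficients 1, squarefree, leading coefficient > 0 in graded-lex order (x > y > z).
2*x^2 + 2*y^2 - 3*z^2 - 3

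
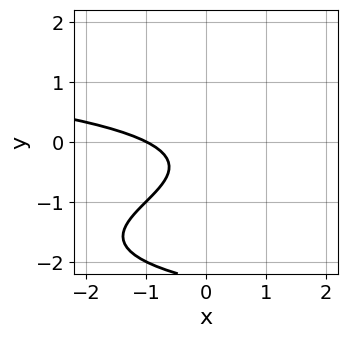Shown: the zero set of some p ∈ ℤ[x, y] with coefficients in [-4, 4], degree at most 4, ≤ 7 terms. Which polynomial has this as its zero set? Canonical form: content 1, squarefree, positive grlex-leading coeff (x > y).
y^3 + 3*y^2 + x + 2*y + 1

(a) deg p = 3. The shape is more complex than any degree-2 curve.
(b) Reading off the gridlines: the curve avoids every integer y-axis point in the box; it crosses the x-axis at the gridline x = -1.
(c) Putting this together gives p.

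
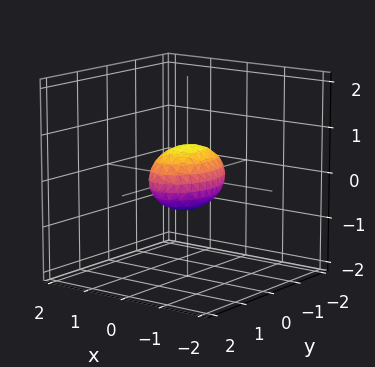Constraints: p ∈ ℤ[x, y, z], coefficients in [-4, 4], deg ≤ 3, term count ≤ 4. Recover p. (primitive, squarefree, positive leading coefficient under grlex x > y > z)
2*x^2 + y^2 + 2*z^2 - 1

(a) The degree is 2 — a closed, bounded, convex surface; a quadric.
(b) Symmetries: the x ↦ −x reflection is a symmetry, so x appears only in even powers; it's symmetric under y → −y, forcing even powers of y; it's symmetric under z → −z, forcing even powers of z.
(c) Checking where it meets the axes: among the integer gridlines, it crosses the y-axis at y ∈ {-1, 1}.
(d) The integer polynomial consistent with all of this is the stated p.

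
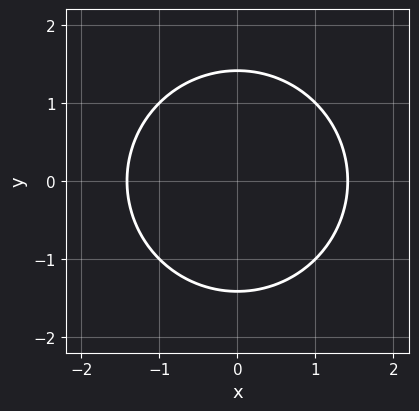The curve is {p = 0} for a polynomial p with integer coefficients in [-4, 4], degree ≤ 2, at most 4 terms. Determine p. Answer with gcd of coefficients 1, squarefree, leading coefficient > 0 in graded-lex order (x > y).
x^2 + y^2 - 2

(a) deg p = 2. No degree-1 curve has this shape.
(b) Symmetries: it's symmetric under y → −y, forcing even powers of y; it's symmetric under x → −x, forcing even powers of x.
(c) Together with the visible shape, these determine p as stated.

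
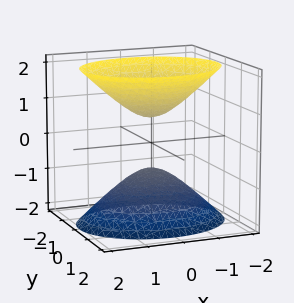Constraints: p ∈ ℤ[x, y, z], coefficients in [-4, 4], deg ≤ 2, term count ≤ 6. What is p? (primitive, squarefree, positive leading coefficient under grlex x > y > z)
I count 2 distinct pieces.
deg p = 2.
Symmetries: mirror symmetry y ↦ −y ⇒ only even powers of y; the z ↦ −z reflection is a symmetry, so z appears only in even powers; mirror symmetry x ↦ −x ⇒ only even powers of x.
Observable constraints: the surface avoids every integer y-axis point in the box; it misses every integer gridline on the x-axis.
Together with the visible shape, these determine p as stated.

2*x^2 + 3*y^2 - 2*z^2 + 1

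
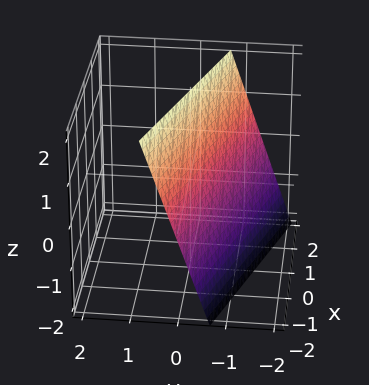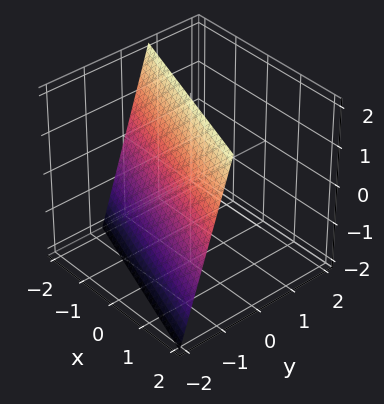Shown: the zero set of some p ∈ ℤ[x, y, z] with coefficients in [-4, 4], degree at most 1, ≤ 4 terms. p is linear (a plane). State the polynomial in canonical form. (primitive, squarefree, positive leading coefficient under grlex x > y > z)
x + 3*y - z + 2

(a) Degree: the surface is flat (a plane), so deg p = 1.
(b) From the visible intercepts: one z-axis crossing is at z = 2; it meets the x-axis at x = -2 (among the integer gridlines).
(c) Putting this together gives p.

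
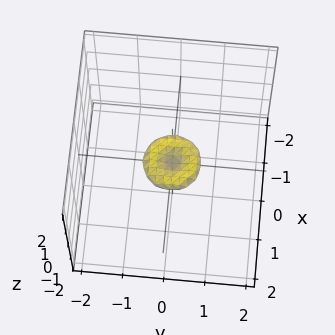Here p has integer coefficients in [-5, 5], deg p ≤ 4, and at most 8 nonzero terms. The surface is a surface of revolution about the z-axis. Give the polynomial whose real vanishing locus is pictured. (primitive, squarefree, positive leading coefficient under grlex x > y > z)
(a) The degree is 4 — a generic line meets the surface in up to 4 points.
(b) Symmetries: rotational symmetry about the z-axis ⇒ p depends on x, y only through x² + y².
(c) Checking where it meets the axes: one y-axis crossing is at y = 0; it meets the z-axis at z = 0 (among the integer gridlines); a circular section at z = 0 has radius between 0 and 1; it meets the x-axis at x = 0 (among the integer gridlines).
(d) Together with the visible shape, these determine p as stated.

2*x^4 + 4*x^2*y^2 + 2*y^4 - x^2 - y^2 + 3*z^2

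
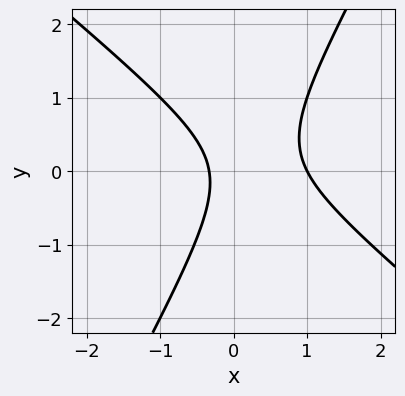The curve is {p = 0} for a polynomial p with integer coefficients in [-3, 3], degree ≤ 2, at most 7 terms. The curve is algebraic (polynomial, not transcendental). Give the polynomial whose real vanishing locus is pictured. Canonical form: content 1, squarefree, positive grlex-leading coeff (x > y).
Degree: no degree-1 curve has this shape, so deg p = 2.
Against the integer gridlines: no y-intercept at any integer in the box; it meets the x-axis at x = 1 (among the integer gridlines).
These observations pin down the coefficients.

3*x^2 + 2*x*y - 2*y^2 - 2*x - 1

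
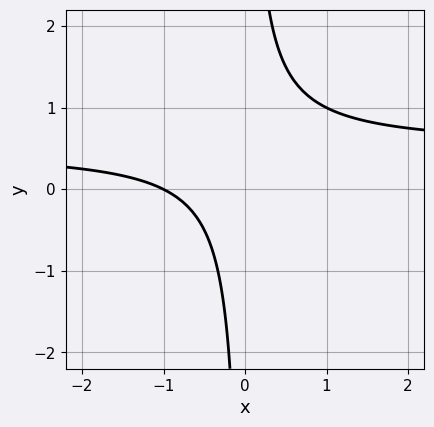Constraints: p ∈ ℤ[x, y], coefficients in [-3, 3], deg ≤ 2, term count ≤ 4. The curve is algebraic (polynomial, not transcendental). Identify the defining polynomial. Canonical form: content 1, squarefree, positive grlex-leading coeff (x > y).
2*x*y - x - 1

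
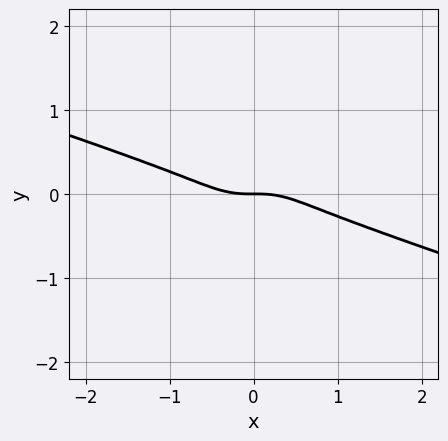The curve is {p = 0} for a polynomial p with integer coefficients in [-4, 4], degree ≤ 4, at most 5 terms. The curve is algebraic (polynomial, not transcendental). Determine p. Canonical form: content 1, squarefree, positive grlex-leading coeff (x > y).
1. Degree: no degree-2 curve has this shape, so deg p = 3.
2. Reading off the gridlines: one y-axis crossing is at y = 0; it crosses the x-axis at the gridline x = 0.
3. These observations pin down the coefficients.

x^3 + 2*x^2*y - 2*x*y^2 + 3*y^3 + y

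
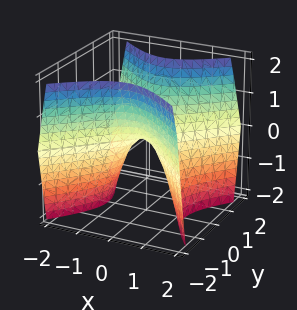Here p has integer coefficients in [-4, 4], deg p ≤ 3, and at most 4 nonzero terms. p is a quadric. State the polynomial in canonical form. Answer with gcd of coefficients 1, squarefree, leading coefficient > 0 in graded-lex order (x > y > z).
3*x^2 - 3*y^2 + 2*z

The degree is 2 — a saddle surface; a quadric.
Symmetries: it's symmetric under y → −y, forcing even powers of y; the x ↦ −x reflection is a symmetry, so x appears only in even powers.
From the visible intercepts: it crosses the y-axis at the gridline y = 0; it meets the x-axis at x = 0 (among the integer gridlines).
These observations pin down the coefficients.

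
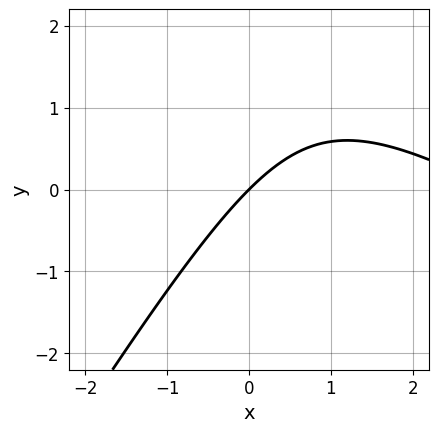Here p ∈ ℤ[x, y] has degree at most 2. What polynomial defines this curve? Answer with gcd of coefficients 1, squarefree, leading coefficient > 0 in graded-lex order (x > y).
First, deg p = 2. A generic line meets the curve in up to 2 points.
Then, from the axis intercepts and sections: it crosses the x-axis at the gridline x = 0; it meets the y-axis at y = 0 (among the integer gridlines).
Finally, matching integer coefficients to the picture gives p.

x^2 + x*y - y^2 - 3*x + 3*y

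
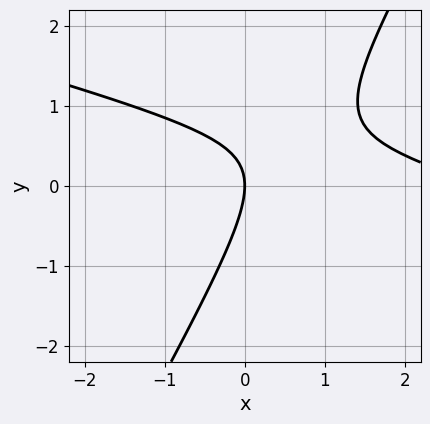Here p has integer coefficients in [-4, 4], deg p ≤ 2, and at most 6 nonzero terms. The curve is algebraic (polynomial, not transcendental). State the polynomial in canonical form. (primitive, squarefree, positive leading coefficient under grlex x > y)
x^2 + 3*x*y - 2*y^2 - 3*x

(a) deg p = 2. A generic line meets the curve in up to 2 points.
(b) Checking where it meets the axes: it meets the y-axis at y = 0 (among the integer gridlines); one x-axis crossing is at x = 0.
(c) Matching integer coefficients to the picture gives p.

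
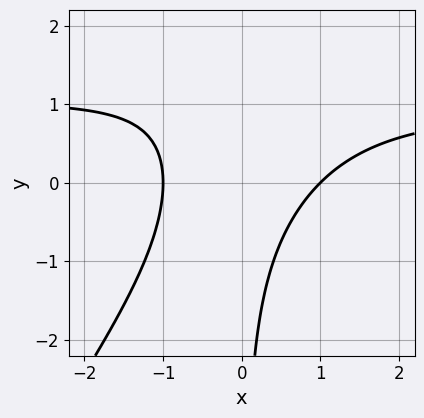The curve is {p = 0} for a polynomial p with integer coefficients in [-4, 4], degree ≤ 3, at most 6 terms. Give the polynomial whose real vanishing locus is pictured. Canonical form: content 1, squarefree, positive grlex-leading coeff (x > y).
3*x^2*y - 2*x*y^2 - 3*x^2 + 3*x*y + 3

(a) Degree: no degree-2 curve has this shape, so deg p = 3.
(b) Checking where it meets the axes: among the integer gridlines, it crosses the x-axis at x ∈ {-1, 1}; it misses every integer gridline on the y-axis.
(c) Fitting integer coefficients to these (and the overall shape) gives p.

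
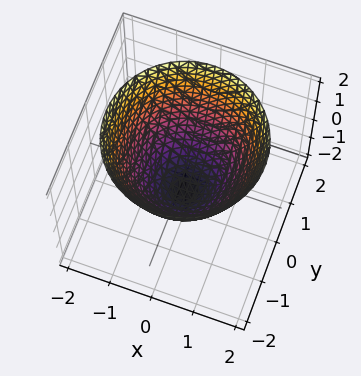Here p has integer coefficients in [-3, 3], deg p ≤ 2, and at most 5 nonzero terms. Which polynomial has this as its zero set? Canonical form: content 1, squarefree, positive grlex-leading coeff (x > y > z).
First, deg p = 2. No degree-1 surface has this shape.
Next, symmetries: rotational symmetry about the z-axis ⇒ p depends on x, y only through x² + y².
Next, against the integer gridlines: a circular section at z = 0 has radius exactly 1; among the integer gridlines, it crosses the y-axis at y ∈ {-1, 1}.
Finally, fitting integer coefficients to these (and the overall shape) gives p. Check: (0, 0, -1) on the z-axis lies on the surface, and p(0, 0, -1) = 0. ✓

x^2 + y^2 - z - 1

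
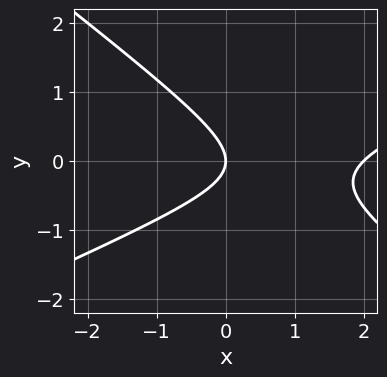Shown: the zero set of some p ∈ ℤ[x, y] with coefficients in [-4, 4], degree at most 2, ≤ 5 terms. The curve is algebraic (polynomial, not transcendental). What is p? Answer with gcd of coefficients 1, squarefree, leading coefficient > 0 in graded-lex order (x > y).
x^2 - x*y - 3*y^2 - 2*x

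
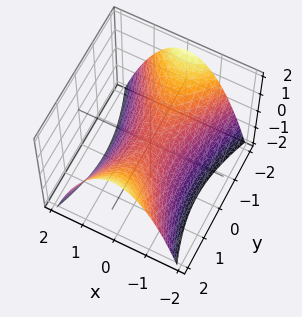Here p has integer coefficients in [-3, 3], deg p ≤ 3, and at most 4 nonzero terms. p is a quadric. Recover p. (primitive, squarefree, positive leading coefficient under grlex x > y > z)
3*x^2 - y^2 + 3*z

1. Degree: a hyperbolic paraboloid; a quadric, so deg p = 2.
2. Symmetries: the x ↦ −x reflection is a symmetry, so x appears only in even powers; the y ↦ −y reflection is a symmetry, so y appears only in even powers.
3. Observable constraints: it crosses the x-axis at the gridline x = 0; it meets the z-axis at z = 0 (among the integer gridlines).
4. The integer polynomial consistent with all of this is the stated p.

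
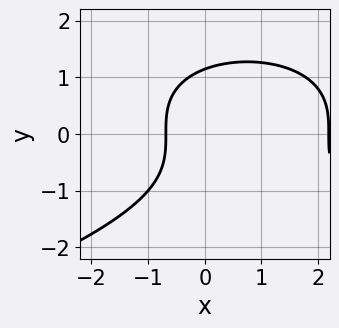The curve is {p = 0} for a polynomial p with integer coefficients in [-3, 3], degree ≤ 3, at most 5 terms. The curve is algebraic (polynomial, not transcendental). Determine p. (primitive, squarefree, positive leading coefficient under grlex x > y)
2*y^3 + 2*x^2 - 3*x - 3

1. The degree is 3 — the shape is more complex than any degree-2 curve.
2. Solving for integer coefficients yields p as stated.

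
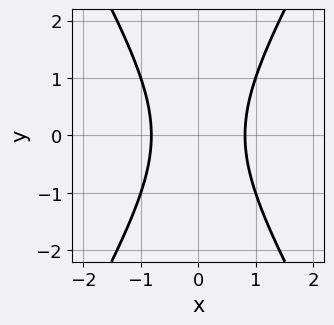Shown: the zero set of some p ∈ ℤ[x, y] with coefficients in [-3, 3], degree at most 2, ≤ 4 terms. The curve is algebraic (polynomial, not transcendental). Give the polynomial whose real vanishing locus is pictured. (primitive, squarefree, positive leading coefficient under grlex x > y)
The degree is 2 — the shape is more complex than any degree-1 curve.
Symmetries: the y ↦ −y reflection is a symmetry, so y appears only in even powers; it's symmetric under x → −x, forcing even powers of x.
Observable constraints: the curve avoids every integer y-axis point in the box.
These observations pin down the coefficients.

3*x^2 - y^2 - 2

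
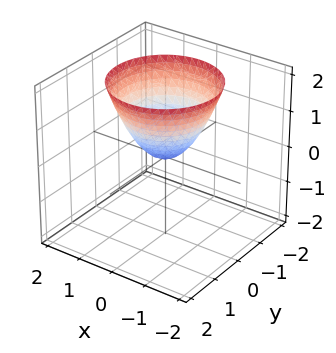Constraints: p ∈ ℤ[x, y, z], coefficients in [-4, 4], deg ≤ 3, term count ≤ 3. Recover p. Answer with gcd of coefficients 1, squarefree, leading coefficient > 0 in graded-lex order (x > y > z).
1. Degree: a single bowl opening along one axis; a quadric, so deg p = 2.
2. Symmetries: rotational symmetry about the z-axis ⇒ p depends on x, y only through x² + y².
3. Observable constraints: it meets the y-axis at y = 0 (among the integer gridlines); one z-axis crossing is at z = 0; a circular section at z = 1 has radius exactly 1.
4. Solving for integer coefficients yields p as stated.

x^2 + y^2 - z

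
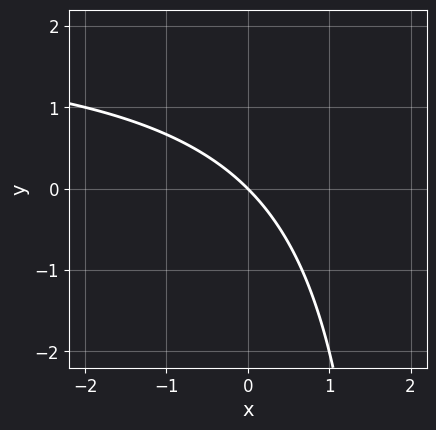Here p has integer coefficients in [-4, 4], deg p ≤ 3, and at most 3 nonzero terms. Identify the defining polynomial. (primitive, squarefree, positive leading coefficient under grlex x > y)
(a) The degree is 2 — no degree-1 curve has this shape.
(b) Against the integer gridlines: it meets the x-axis at x = 0 (among the integer gridlines); it crosses the y-axis at the gridline y = 0.
(c) The integer polynomial consistent with all of this is the stated p.

x*y - 2*x - 2*y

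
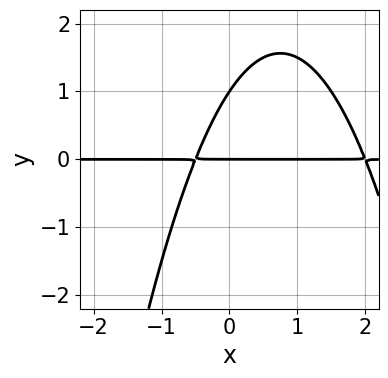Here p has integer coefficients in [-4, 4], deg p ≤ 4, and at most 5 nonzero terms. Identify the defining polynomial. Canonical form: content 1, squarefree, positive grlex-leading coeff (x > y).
2*x^2*y - 3*x*y + 2*y^2 - 2*y

First, deg p = 3. A generic line meets the curve in up to 3 points.
Then, reading off the gridlines: among the integer gridlines, it crosses the y-axis at y ∈ {0, 1}; every point of the x-axis in the box is on the curve.
Finally, these observations pin down the coefficients.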